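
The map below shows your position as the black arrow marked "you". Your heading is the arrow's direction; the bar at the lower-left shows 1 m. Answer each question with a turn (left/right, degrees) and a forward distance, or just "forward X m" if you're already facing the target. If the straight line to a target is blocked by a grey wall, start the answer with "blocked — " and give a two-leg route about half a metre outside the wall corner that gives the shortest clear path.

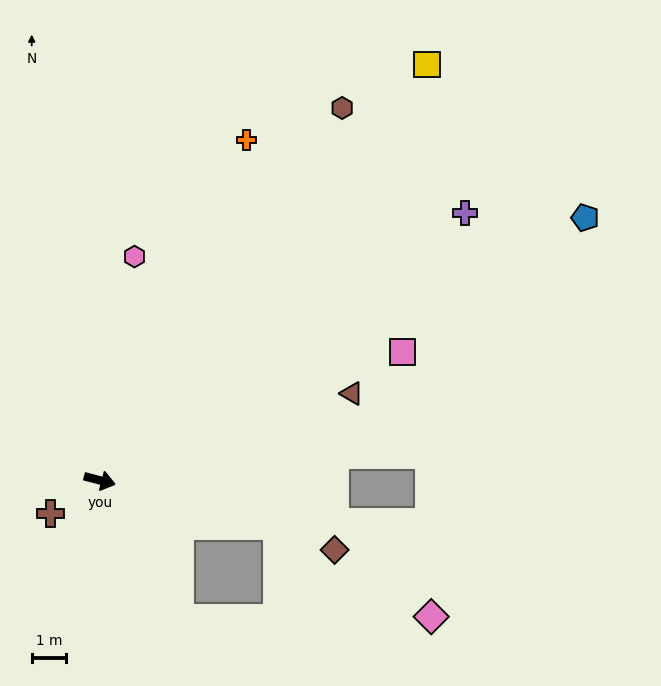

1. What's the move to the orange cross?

turn left 81°, forward 10.7 m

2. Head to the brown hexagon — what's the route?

turn left 72°, forward 12.8 m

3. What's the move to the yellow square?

turn left 66°, forward 15.3 m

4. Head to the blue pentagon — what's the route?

turn left 43°, forward 15.9 m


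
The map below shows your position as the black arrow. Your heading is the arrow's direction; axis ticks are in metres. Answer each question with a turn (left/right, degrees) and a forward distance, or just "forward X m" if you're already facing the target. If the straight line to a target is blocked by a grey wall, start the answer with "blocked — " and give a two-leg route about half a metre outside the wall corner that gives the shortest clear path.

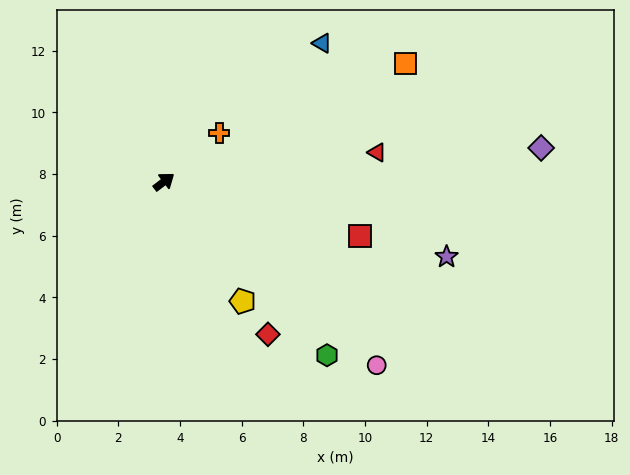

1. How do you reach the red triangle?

turn right 30°, forward 7.0 m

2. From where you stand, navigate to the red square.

turn right 53°, forward 6.6 m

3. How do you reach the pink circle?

turn right 78°, forward 9.1 m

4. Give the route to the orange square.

turn right 11°, forward 8.7 m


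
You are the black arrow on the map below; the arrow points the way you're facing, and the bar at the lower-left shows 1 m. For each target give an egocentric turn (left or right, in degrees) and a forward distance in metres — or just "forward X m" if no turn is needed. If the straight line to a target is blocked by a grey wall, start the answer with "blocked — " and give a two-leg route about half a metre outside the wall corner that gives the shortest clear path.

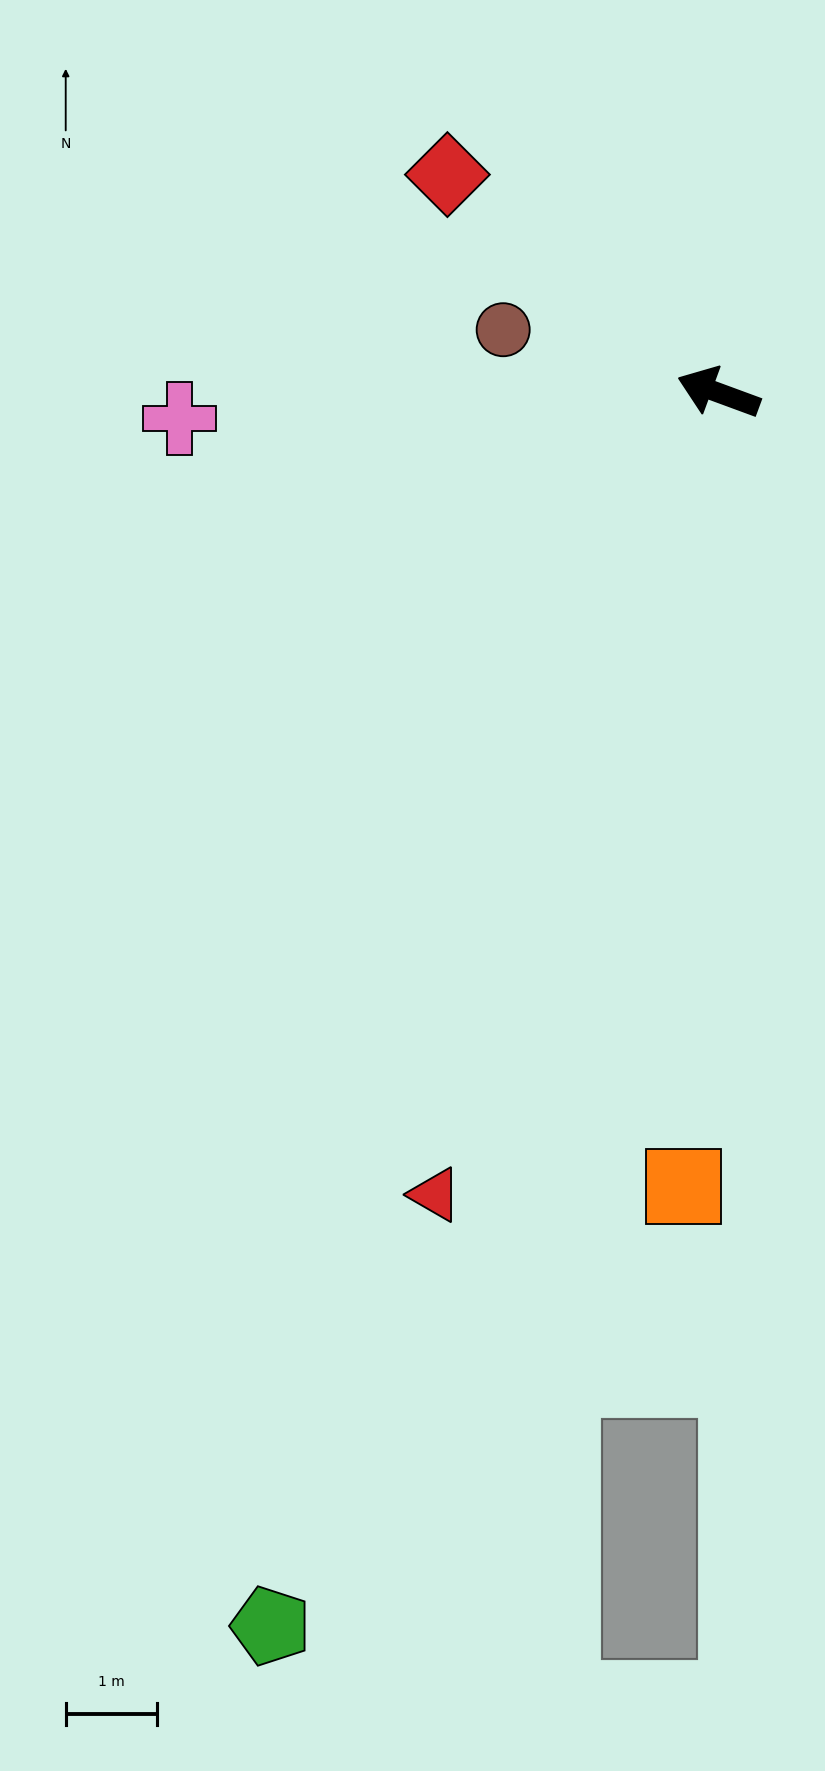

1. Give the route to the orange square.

turn left 108°, forward 8.7 m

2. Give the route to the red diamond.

turn right 19°, forward 3.8 m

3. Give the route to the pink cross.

turn left 23°, forward 5.9 m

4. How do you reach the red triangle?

turn left 91°, forward 9.3 m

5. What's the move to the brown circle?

turn left 4°, forward 2.5 m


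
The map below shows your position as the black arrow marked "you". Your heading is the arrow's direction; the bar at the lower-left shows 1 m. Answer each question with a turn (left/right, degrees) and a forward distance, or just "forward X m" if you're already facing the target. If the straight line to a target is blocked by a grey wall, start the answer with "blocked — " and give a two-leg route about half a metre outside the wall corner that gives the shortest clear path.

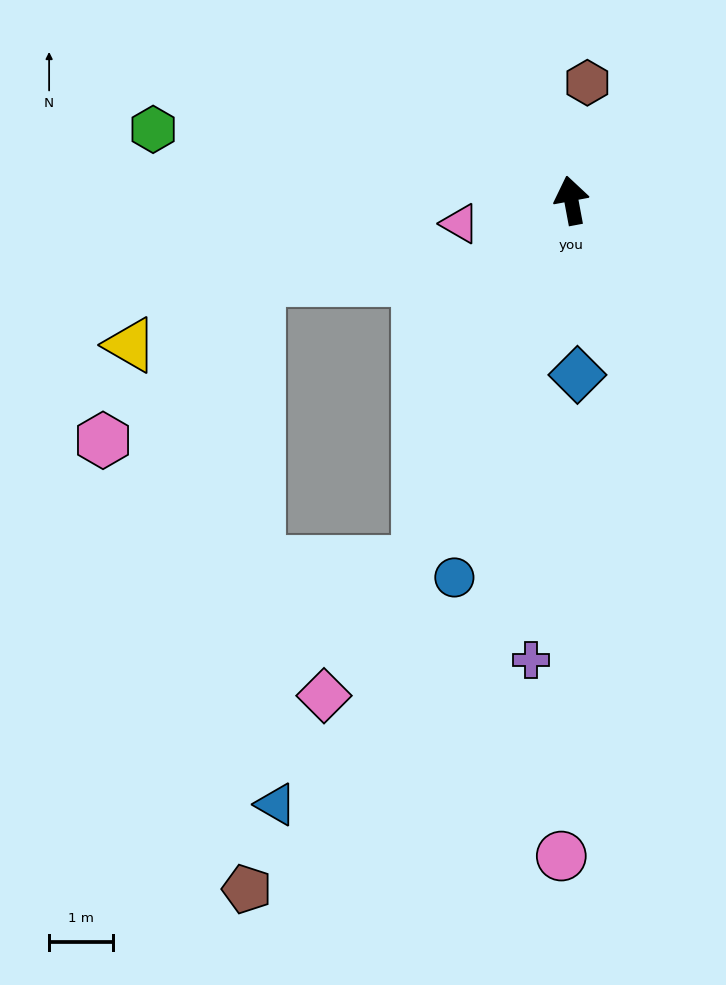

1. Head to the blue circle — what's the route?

turn left 152°, forward 6.2 m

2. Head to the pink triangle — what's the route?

turn left 91°, forward 1.8 m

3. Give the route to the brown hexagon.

turn right 18°, forward 1.9 m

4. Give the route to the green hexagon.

turn left 70°, forward 6.6 m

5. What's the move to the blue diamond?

turn left 171°, forward 2.7 m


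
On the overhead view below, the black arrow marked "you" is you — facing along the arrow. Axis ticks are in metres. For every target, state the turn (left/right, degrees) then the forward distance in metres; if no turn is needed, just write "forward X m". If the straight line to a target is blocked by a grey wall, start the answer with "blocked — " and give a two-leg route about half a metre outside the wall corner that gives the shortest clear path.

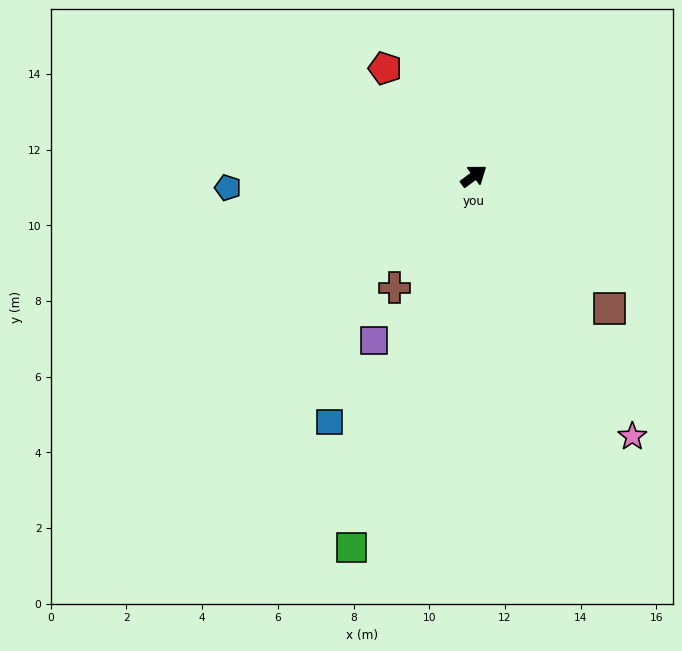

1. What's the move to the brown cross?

turn right 162°, forward 3.6 m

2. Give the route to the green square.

turn right 145°, forward 10.3 m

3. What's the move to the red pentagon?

turn left 93°, forward 3.7 m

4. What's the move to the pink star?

turn right 95°, forward 8.1 m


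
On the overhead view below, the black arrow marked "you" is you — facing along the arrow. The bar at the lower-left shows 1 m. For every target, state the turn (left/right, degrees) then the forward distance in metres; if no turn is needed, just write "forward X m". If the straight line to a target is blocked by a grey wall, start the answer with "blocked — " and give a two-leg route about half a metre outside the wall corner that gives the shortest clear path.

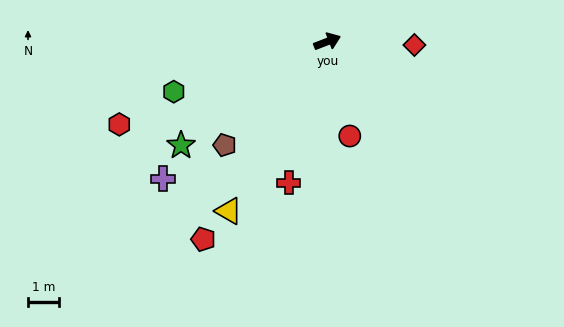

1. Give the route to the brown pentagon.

turn right 156°, forward 4.8 m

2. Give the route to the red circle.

turn right 98°, forward 3.2 m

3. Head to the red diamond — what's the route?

turn right 23°, forward 2.9 m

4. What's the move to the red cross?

turn right 126°, forward 4.8 m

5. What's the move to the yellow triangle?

turn right 141°, forward 6.4 m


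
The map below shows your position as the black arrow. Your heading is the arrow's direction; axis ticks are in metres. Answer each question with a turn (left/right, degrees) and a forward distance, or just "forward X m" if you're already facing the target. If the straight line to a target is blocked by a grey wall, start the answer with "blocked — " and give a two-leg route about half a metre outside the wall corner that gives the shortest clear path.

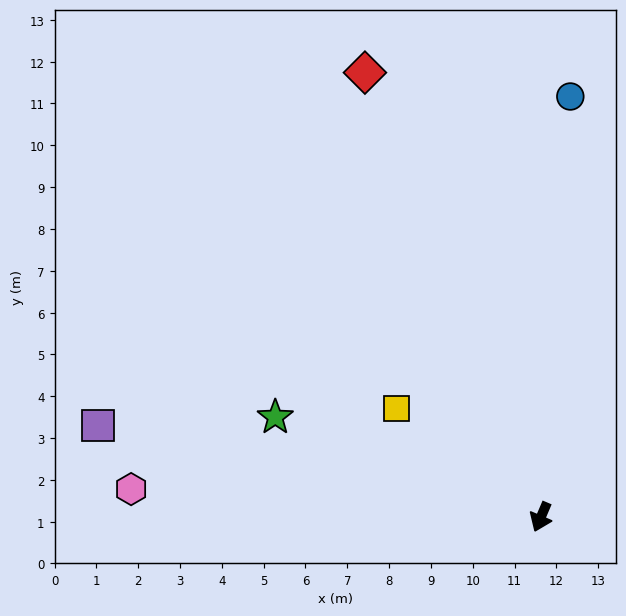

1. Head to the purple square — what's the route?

turn right 79°, forward 10.8 m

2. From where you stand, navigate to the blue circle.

turn right 161°, forward 10.1 m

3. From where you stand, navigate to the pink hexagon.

turn right 71°, forward 9.8 m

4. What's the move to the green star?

turn right 88°, forward 6.8 m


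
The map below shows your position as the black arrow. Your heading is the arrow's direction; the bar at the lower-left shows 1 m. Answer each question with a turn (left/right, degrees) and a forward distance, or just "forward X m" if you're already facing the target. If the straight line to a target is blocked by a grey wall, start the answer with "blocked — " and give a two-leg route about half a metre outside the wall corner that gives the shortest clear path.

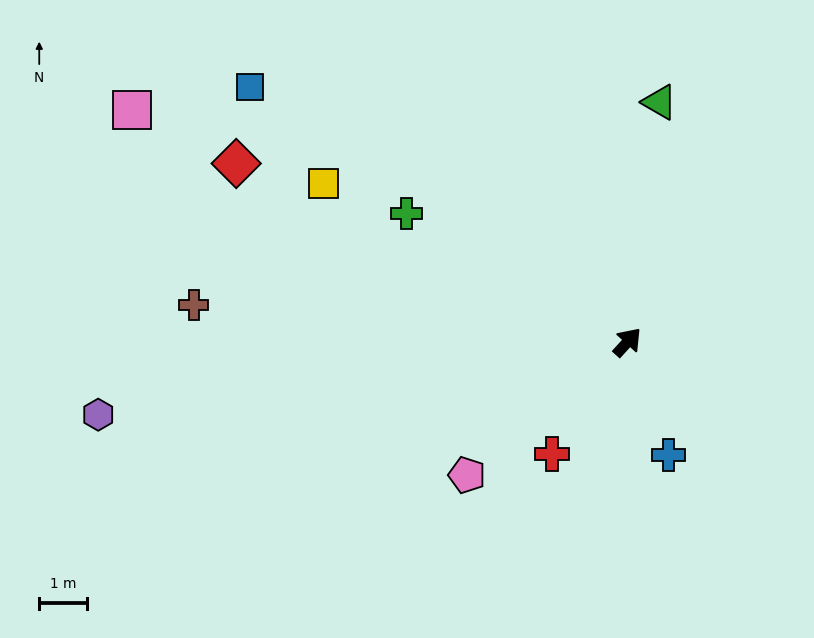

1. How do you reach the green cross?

turn left 102°, forward 5.4 m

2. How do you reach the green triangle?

turn left 35°, forward 5.1 m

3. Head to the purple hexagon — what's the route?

turn left 140°, forward 11.3 m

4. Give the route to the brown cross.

turn left 127°, forward 9.2 m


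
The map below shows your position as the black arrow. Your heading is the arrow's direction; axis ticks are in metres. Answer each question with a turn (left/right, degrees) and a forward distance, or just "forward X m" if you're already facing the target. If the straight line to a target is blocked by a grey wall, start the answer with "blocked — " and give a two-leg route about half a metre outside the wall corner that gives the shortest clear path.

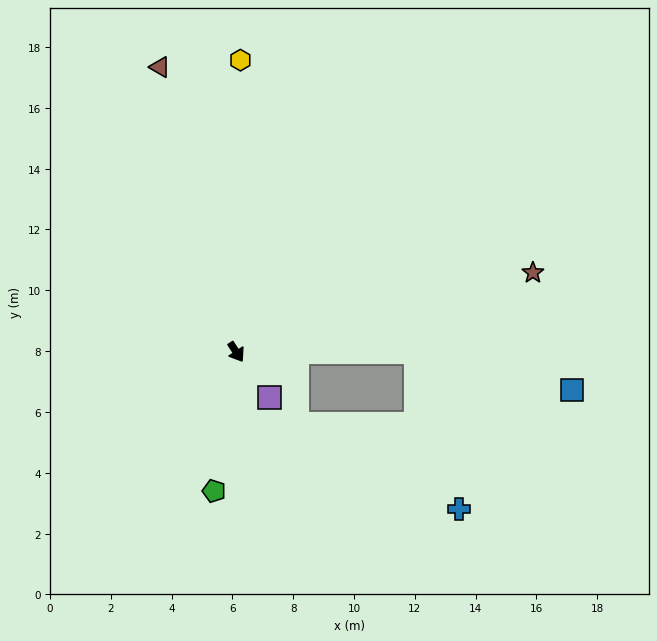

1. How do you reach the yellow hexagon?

turn left 146°, forward 9.6 m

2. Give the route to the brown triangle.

turn left 162°, forward 9.7 m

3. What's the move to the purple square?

turn left 3°, forward 1.8 m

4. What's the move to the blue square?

blocked — turn left 57°, forward 5.9 m, then turn right 14°, forward 5.2 m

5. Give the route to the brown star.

turn left 72°, forward 10.1 m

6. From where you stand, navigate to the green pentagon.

turn right 42°, forward 4.6 m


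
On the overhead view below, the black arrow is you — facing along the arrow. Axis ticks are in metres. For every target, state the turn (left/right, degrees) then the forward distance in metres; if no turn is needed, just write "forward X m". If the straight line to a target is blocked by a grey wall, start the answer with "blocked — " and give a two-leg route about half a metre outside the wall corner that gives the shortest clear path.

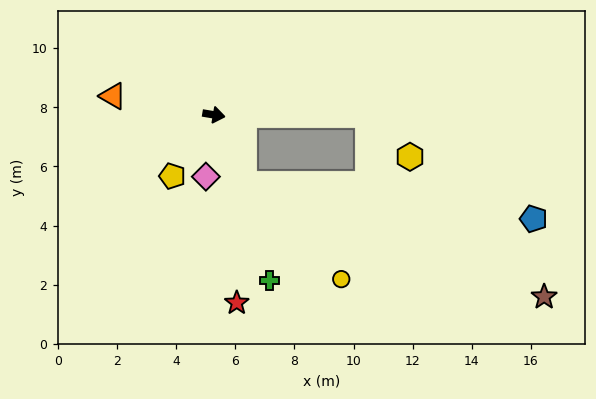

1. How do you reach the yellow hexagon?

blocked — turn left 9°, forward 5.2 m, then turn right 43°, forward 2.0 m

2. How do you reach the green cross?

turn right 62°, forward 5.9 m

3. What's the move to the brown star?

blocked — turn right 56°, forward 2.5 m, then turn left 45°, forward 10.8 m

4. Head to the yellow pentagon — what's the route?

turn right 115°, forward 2.5 m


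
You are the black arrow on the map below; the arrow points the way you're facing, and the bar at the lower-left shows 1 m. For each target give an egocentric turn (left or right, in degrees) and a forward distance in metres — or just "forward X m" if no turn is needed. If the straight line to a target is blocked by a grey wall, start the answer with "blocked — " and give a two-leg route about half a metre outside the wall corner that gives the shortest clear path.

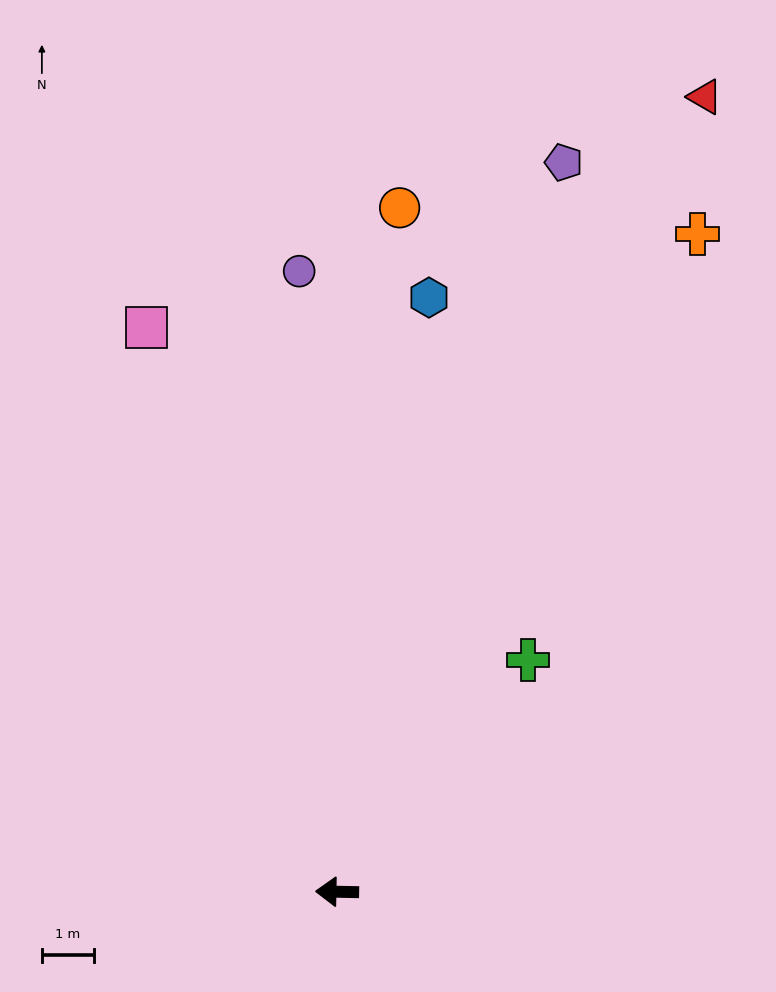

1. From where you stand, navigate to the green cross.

turn right 128°, forward 5.7 m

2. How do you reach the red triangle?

turn right 114°, forward 16.7 m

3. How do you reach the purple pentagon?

turn right 106°, forward 14.5 m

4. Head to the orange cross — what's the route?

turn right 118°, forward 14.3 m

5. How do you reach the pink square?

turn right 70°, forward 11.3 m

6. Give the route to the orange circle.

turn right 94°, forward 13.1 m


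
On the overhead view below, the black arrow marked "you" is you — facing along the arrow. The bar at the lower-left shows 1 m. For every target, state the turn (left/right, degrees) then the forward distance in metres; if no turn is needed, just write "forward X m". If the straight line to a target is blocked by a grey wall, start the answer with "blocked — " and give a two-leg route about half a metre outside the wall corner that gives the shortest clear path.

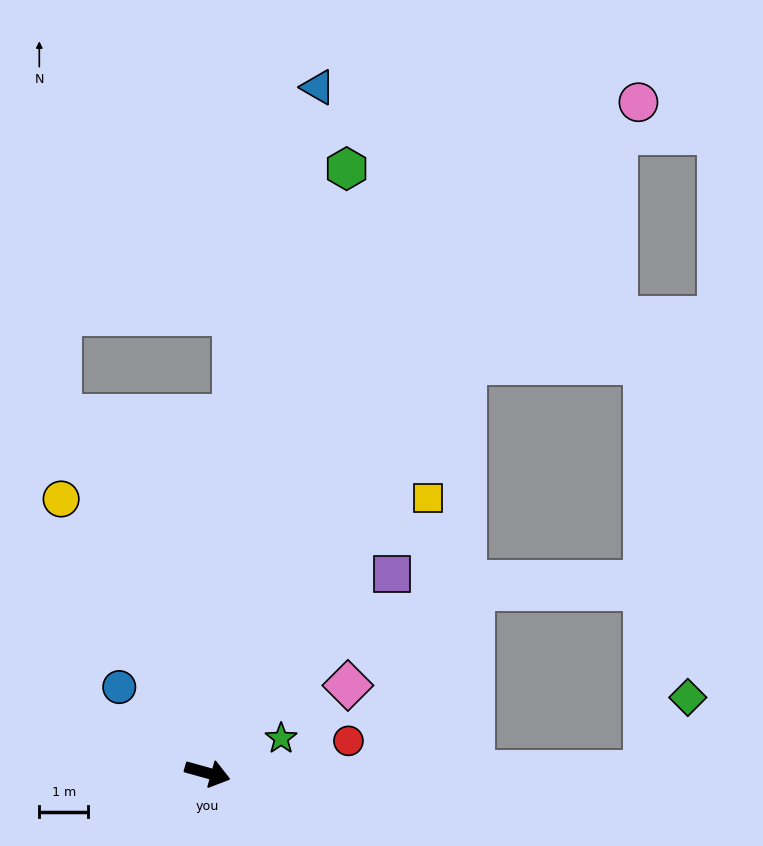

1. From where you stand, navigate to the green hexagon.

turn left 93°, forward 12.7 m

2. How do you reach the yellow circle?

turn left 134°, forward 6.4 m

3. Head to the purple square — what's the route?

turn left 63°, forward 5.6 m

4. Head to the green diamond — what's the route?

blocked — turn left 16°, forward 9.0 m, then turn left 59°, forward 1.8 m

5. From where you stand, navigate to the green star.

turn left 41°, forward 1.7 m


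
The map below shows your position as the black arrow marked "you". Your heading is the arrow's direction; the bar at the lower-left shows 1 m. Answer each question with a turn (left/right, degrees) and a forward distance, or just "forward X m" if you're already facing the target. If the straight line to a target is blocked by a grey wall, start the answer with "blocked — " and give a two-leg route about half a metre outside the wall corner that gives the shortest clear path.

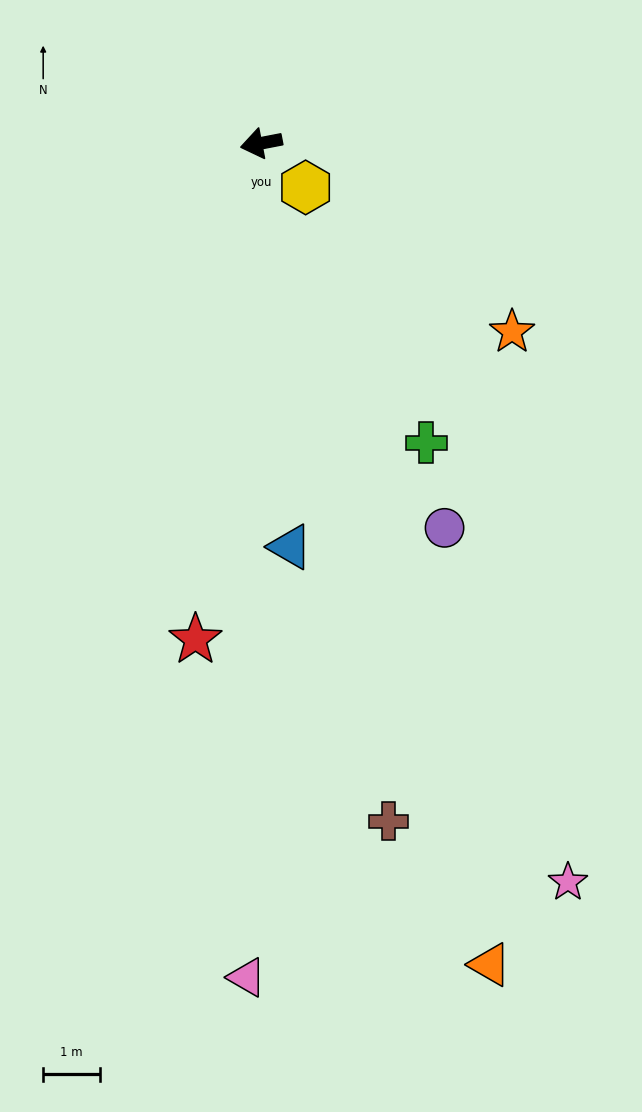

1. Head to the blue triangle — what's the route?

turn left 83°, forward 7.2 m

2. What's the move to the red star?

turn left 72°, forward 8.9 m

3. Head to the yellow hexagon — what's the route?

turn left 124°, forward 1.1 m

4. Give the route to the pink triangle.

turn left 78°, forward 14.8 m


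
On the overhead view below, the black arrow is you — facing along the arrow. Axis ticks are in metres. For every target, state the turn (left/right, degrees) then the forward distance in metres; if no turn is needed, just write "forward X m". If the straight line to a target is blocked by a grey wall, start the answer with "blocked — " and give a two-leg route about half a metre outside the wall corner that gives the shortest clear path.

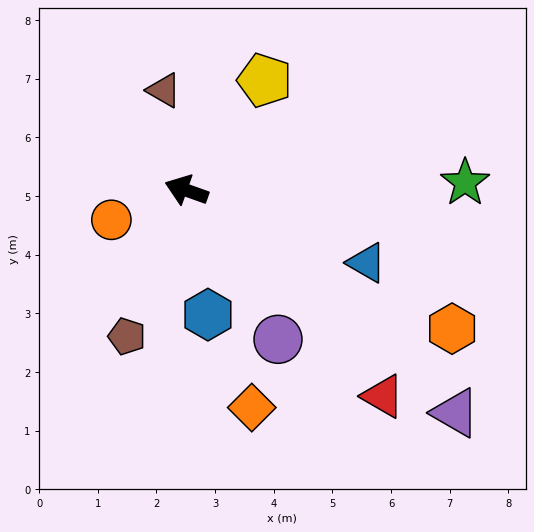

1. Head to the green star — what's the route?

turn right 159°, forward 4.8 m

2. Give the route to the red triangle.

turn left 153°, forward 4.9 m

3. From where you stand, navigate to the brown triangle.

turn right 58°, forward 1.7 m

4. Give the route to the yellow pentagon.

turn right 106°, forward 2.3 m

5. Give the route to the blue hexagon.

turn left 119°, forward 2.2 m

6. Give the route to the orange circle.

turn left 41°, forward 1.4 m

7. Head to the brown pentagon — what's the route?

turn left 87°, forward 2.7 m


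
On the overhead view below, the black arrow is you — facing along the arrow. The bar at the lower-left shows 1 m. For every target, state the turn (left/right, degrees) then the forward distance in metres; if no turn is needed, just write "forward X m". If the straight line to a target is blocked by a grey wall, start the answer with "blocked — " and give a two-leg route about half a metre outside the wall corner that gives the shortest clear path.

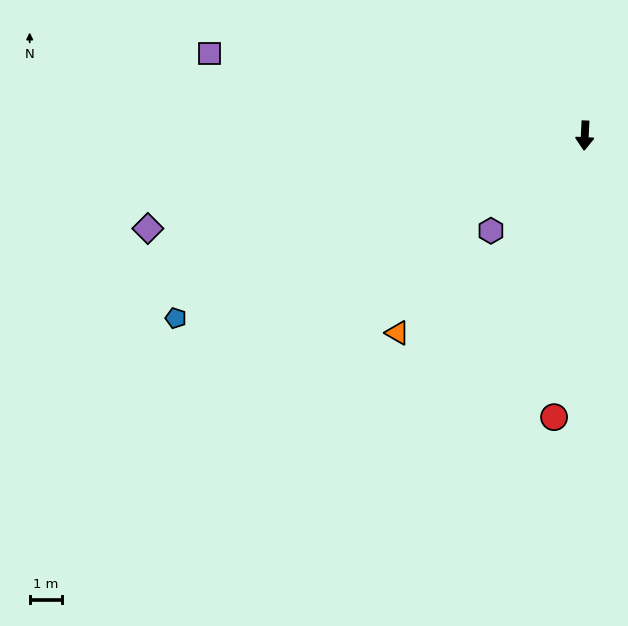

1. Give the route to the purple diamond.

turn right 75°, forward 14.0 m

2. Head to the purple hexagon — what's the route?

turn right 42°, forward 4.2 m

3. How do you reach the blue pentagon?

turn right 63°, forward 14.0 m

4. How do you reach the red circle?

turn right 3°, forward 8.8 m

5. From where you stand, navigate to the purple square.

turn right 100°, forward 12.0 m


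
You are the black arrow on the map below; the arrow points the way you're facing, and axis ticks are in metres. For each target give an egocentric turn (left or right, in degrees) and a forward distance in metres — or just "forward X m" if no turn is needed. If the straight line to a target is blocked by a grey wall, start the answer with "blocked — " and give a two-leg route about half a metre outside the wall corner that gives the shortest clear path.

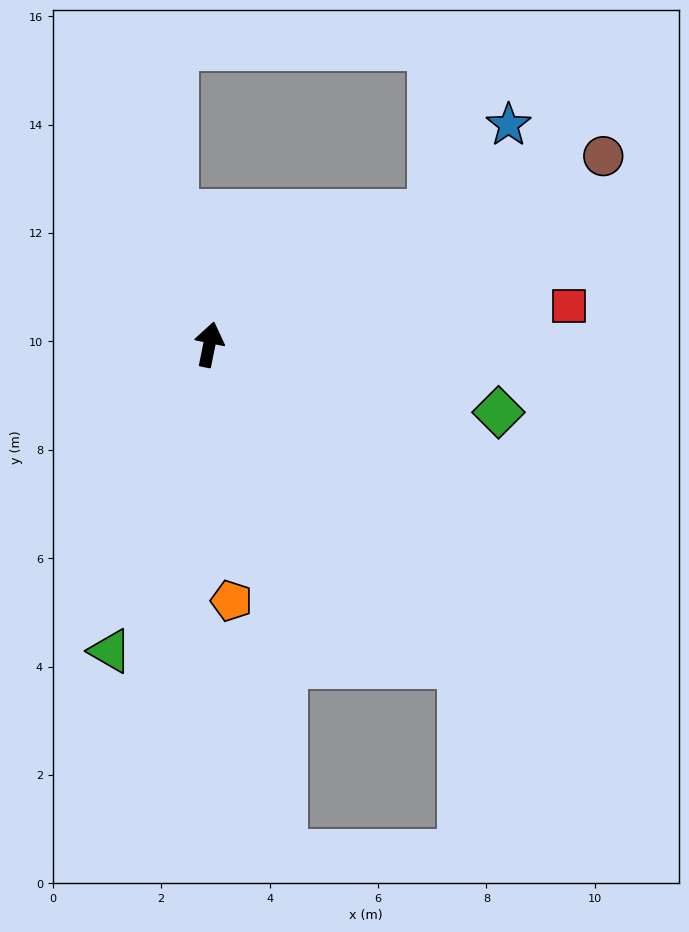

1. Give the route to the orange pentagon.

turn right 164°, forward 4.7 m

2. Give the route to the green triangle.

turn left 173°, forward 5.9 m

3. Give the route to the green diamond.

turn right 92°, forward 5.5 m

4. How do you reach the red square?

turn right 72°, forward 6.7 m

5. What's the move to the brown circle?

turn right 53°, forward 8.1 m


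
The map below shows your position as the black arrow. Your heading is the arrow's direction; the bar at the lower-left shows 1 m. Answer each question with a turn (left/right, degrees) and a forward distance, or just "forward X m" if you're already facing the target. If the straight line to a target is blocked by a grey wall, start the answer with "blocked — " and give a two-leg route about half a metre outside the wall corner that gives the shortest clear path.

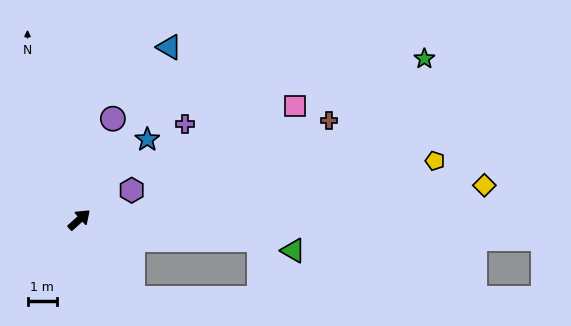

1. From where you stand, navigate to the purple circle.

turn left 30°, forward 3.6 m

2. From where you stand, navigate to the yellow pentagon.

turn right 32°, forward 12.3 m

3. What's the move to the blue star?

turn left 8°, forward 3.6 m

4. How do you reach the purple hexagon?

turn right 13°, forward 2.1 m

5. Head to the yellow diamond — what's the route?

turn right 37°, forward 13.9 m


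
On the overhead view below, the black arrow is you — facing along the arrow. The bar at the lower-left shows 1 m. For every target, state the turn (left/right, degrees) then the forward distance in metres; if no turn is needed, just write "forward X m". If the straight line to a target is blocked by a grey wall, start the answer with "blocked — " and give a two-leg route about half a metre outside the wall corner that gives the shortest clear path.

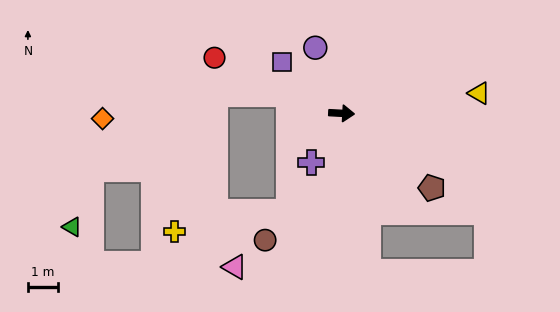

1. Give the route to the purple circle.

turn left 115°, forward 2.3 m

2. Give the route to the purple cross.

turn right 119°, forward 1.9 m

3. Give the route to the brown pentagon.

turn right 37°, forward 3.8 m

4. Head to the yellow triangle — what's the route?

turn left 11°, forward 4.6 m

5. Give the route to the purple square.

turn left 142°, forward 2.6 m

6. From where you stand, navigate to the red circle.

turn left 159°, forward 4.6 m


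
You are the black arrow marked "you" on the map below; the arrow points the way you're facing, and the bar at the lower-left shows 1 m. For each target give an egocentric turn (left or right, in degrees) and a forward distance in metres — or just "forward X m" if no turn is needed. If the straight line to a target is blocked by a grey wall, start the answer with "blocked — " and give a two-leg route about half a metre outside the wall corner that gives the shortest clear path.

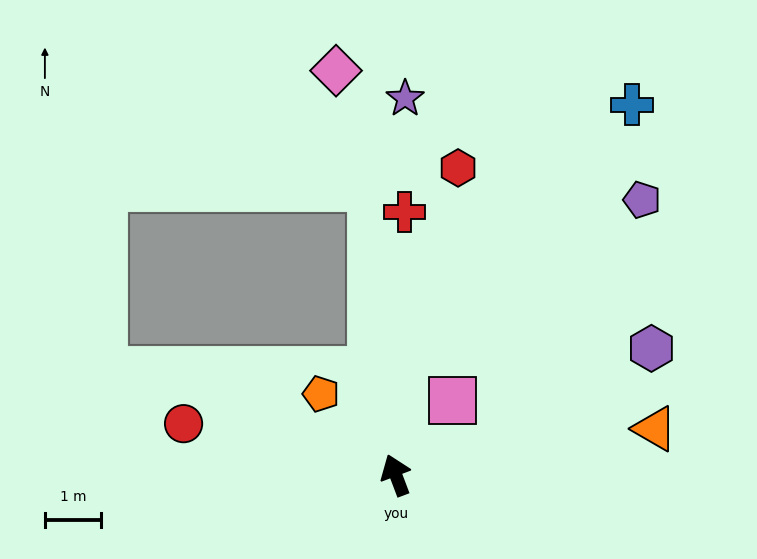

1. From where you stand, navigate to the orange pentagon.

turn left 22°, forward 2.0 m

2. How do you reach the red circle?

turn left 56°, forward 3.9 m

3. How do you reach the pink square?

turn right 58°, forward 1.7 m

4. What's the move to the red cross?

turn right 23°, forward 4.7 m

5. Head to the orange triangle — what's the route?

turn right 101°, forward 4.7 m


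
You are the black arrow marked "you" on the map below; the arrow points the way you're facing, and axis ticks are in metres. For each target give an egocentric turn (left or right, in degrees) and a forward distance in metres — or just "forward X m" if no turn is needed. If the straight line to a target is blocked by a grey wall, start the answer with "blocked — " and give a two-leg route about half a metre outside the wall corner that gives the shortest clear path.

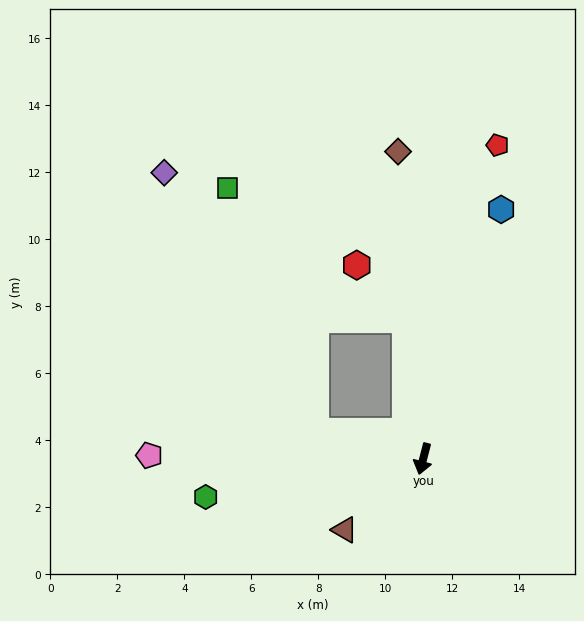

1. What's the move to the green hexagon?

turn right 66°, forward 6.6 m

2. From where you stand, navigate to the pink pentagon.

turn right 76°, forward 8.2 m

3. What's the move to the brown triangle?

turn right 33°, forward 3.2 m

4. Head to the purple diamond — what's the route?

blocked — turn right 89°, forward 3.3 m, then turn right 46°, forward 9.0 m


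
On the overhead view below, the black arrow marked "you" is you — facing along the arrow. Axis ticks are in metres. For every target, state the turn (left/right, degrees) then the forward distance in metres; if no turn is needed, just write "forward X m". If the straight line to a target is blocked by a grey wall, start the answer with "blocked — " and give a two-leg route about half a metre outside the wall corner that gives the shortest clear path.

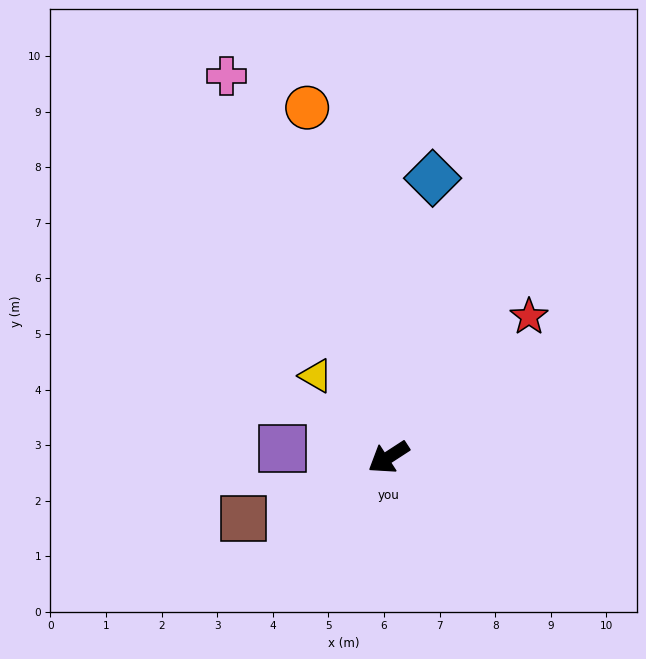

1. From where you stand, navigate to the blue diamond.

turn right 132°, forward 5.1 m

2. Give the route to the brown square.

turn right 10°, forward 2.8 m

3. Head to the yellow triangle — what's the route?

turn right 81°, forward 2.0 m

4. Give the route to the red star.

turn right 168°, forward 3.6 m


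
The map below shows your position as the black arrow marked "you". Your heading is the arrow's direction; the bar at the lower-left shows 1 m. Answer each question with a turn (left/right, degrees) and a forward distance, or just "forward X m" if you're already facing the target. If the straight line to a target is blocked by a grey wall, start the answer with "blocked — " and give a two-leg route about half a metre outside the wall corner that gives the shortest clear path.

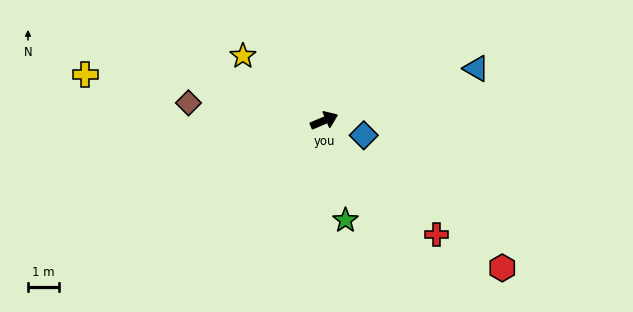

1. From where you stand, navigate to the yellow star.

turn left 119°, forward 3.3 m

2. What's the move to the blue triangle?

turn right 4°, forward 5.2 m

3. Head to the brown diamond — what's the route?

turn left 150°, forward 4.4 m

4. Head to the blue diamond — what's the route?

turn right 43°, forward 1.4 m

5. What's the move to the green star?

turn right 101°, forward 3.3 m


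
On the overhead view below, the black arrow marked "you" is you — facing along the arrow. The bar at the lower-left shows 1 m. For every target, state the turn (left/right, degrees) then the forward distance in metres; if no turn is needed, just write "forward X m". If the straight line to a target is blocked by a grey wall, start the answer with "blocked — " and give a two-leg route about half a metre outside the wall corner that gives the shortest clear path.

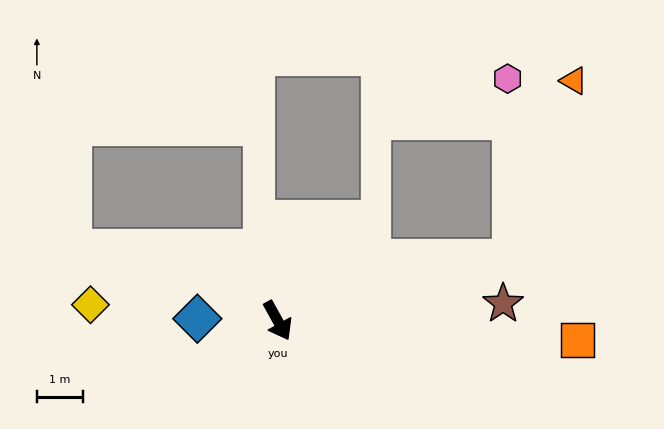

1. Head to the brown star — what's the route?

turn left 65°, forward 4.8 m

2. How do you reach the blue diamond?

turn right 120°, forward 1.7 m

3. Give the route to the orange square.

turn left 57°, forward 6.4 m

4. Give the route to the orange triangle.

blocked — turn left 76°, forward 5.2 m, then turn left 56°, forward 4.0 m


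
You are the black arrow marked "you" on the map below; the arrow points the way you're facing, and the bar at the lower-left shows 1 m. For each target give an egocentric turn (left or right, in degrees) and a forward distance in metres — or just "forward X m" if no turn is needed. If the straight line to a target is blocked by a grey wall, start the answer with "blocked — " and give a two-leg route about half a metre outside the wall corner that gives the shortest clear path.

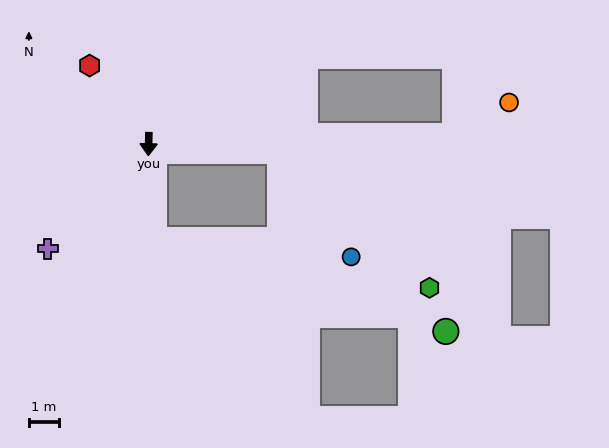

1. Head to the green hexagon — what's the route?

blocked — turn left 88°, forward 4.3 m, then turn right 39°, forward 6.6 m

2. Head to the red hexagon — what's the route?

turn right 142°, forward 3.2 m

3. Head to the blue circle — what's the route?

blocked — turn left 88°, forward 4.3 m, then turn right 52°, forward 4.2 m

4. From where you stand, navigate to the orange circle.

blocked — turn left 93°, forward 10.0 m, then turn left 30°, forward 2.1 m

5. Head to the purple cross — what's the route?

turn right 42°, forward 4.7 m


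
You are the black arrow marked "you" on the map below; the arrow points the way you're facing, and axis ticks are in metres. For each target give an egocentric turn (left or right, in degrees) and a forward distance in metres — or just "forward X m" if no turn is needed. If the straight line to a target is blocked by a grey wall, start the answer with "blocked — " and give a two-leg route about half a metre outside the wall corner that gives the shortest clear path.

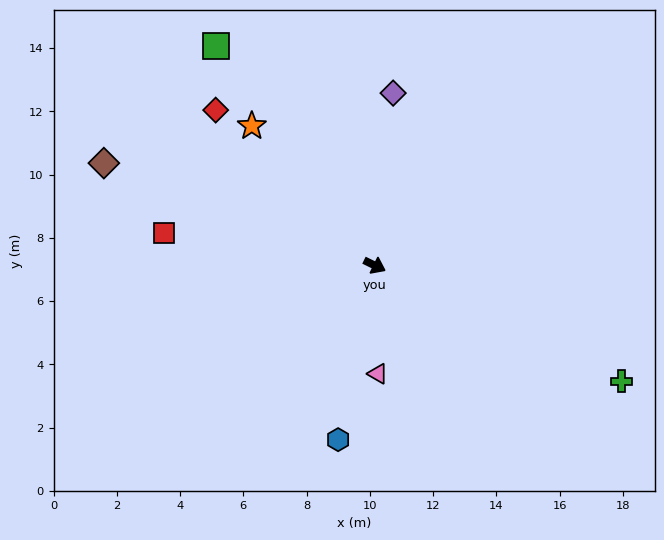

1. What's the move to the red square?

turn right 163°, forward 6.7 m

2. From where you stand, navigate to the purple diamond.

turn left 110°, forward 5.5 m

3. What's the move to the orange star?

turn left 157°, forward 5.9 m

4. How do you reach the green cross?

forward 8.6 m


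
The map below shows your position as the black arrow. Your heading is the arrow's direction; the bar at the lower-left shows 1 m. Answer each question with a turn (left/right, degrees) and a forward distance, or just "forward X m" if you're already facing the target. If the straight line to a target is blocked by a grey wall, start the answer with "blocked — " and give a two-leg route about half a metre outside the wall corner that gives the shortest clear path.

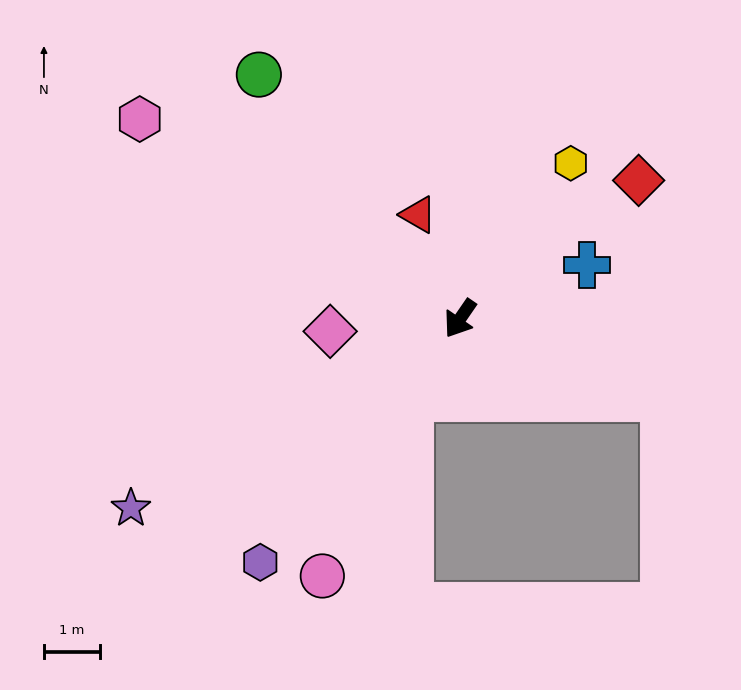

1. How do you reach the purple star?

turn right 26°, forward 6.8 m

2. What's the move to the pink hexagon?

turn right 87°, forward 6.8 m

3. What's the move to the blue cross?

turn left 147°, forward 2.5 m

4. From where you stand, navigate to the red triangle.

turn right 124°, forward 2.0 m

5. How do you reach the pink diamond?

turn right 50°, forward 2.3 m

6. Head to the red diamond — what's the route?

turn left 162°, forward 4.1 m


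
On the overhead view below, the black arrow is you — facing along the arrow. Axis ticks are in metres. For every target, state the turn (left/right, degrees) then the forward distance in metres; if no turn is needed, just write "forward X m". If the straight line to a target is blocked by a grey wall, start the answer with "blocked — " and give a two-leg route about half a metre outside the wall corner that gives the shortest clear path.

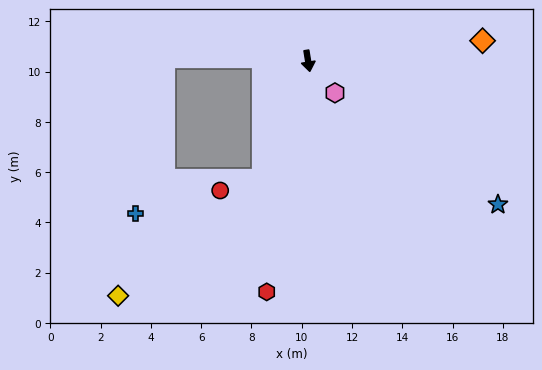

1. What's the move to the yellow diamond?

blocked — turn right 30°, forward 5.0 m, then turn right 30°, forward 7.4 m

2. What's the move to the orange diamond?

turn left 87°, forward 7.0 m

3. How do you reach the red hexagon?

turn right 19°, forward 9.3 m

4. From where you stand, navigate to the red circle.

blocked — turn right 30°, forward 5.0 m, then turn right 54°, forward 1.7 m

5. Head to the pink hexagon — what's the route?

turn left 31°, forward 1.7 m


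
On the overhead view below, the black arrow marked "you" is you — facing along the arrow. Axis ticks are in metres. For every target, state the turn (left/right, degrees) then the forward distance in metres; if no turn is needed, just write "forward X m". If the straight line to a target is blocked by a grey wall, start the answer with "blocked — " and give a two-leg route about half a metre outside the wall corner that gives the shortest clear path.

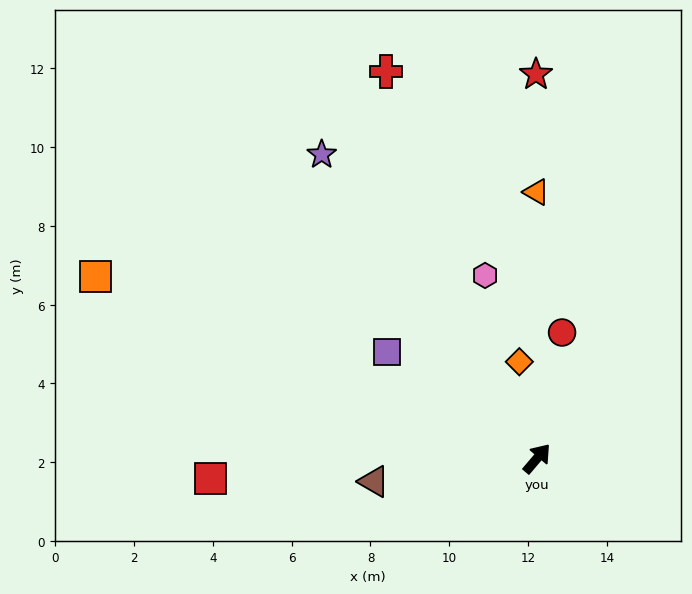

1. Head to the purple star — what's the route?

turn left 76°, forward 9.5 m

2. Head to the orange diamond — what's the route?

turn left 51°, forward 2.5 m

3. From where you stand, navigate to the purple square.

turn left 95°, forward 4.7 m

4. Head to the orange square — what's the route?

turn left 108°, forward 12.1 m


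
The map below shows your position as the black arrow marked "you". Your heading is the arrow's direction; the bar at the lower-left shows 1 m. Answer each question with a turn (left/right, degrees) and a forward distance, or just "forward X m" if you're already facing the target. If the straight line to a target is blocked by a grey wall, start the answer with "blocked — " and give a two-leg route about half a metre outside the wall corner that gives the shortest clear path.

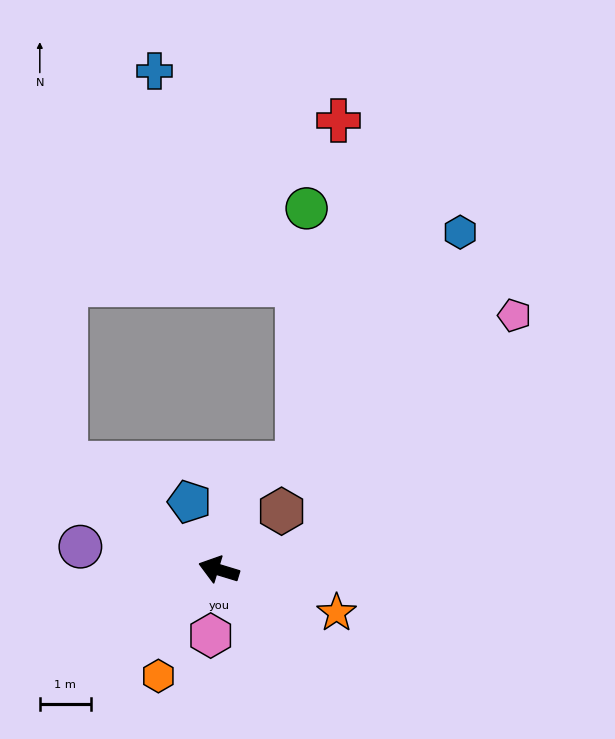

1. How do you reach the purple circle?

turn left 7°, forward 2.7 m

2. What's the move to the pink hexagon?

turn left 100°, forward 1.3 m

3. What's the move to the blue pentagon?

turn right 50°, forward 1.4 m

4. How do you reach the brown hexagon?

turn right 120°, forward 1.7 m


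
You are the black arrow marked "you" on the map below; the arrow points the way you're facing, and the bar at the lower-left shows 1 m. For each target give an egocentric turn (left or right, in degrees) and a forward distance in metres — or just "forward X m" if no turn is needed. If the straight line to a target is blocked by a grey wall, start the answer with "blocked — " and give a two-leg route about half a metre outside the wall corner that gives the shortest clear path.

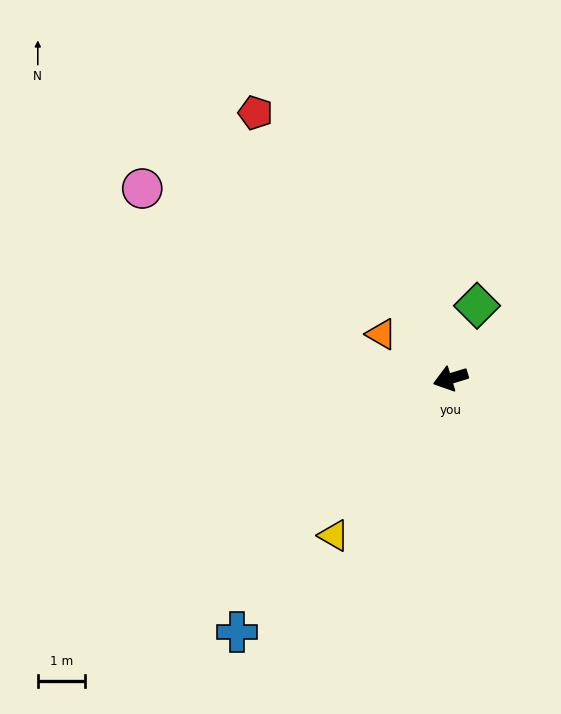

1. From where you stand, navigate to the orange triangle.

turn right 50°, forward 1.7 m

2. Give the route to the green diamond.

turn right 127°, forward 1.6 m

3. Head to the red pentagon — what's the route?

turn right 71°, forward 7.0 m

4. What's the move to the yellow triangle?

turn left 36°, forward 4.2 m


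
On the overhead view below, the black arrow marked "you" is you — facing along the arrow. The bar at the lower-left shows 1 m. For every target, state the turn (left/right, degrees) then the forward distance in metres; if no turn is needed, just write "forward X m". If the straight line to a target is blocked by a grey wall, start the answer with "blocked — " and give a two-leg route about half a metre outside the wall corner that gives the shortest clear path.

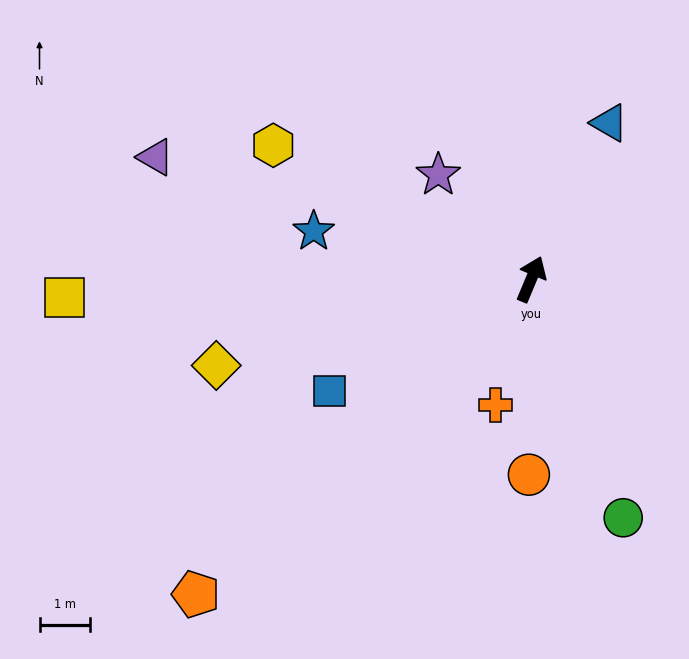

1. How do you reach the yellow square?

turn left 115°, forward 9.3 m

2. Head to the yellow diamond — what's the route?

turn left 128°, forward 6.5 m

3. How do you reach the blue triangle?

turn right 4°, forward 3.5 m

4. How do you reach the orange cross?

turn right 173°, forward 2.6 m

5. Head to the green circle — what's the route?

turn right 136°, forward 5.1 m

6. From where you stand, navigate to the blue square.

turn left 142°, forward 4.6 m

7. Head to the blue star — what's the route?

turn left 100°, forward 4.4 m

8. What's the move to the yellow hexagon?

turn left 85°, forward 5.8 m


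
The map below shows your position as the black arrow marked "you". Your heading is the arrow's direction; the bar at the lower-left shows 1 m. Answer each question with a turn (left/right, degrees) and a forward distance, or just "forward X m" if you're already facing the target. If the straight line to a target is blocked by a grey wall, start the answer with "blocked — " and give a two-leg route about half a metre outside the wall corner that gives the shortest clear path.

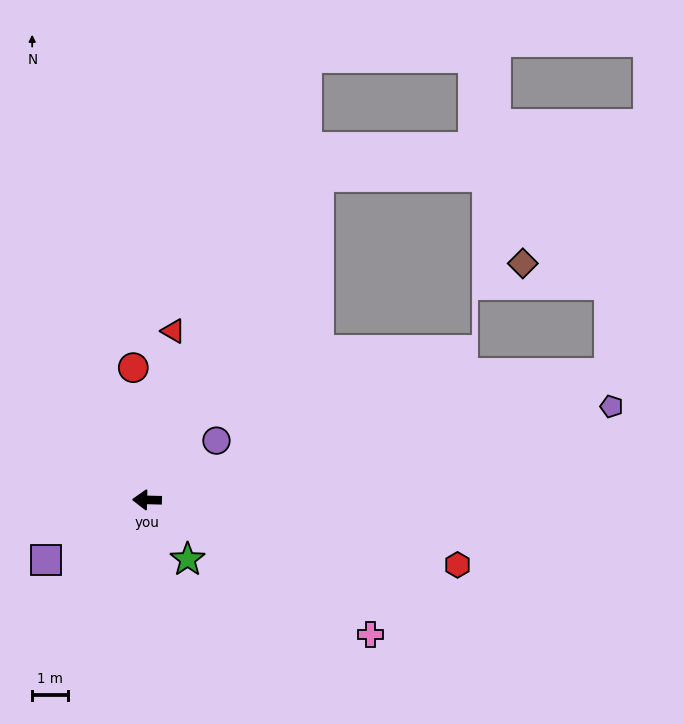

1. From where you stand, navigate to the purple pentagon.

turn right 167°, forward 13.3 m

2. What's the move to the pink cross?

turn left 150°, forward 7.3 m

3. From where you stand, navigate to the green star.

turn left 126°, forward 2.0 m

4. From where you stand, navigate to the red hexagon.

turn left 170°, forward 8.9 m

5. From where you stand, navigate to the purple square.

turn left 32°, forward 3.3 m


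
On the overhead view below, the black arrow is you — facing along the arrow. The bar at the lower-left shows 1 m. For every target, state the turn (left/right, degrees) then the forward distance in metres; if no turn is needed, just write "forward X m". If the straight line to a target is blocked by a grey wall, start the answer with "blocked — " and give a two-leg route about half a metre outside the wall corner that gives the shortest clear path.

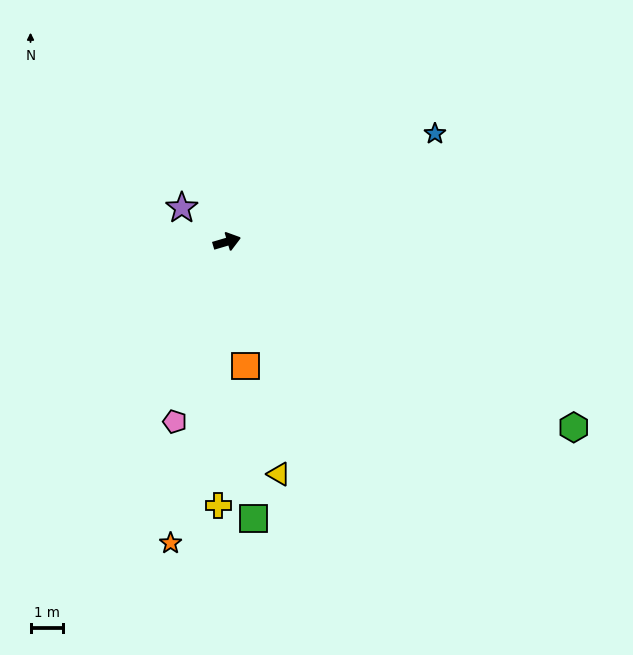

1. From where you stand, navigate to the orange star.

turn right 117°, forward 9.3 m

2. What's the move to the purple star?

turn left 127°, forward 1.7 m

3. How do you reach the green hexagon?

turn right 45°, forward 12.0 m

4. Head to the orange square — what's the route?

turn right 98°, forward 3.8 m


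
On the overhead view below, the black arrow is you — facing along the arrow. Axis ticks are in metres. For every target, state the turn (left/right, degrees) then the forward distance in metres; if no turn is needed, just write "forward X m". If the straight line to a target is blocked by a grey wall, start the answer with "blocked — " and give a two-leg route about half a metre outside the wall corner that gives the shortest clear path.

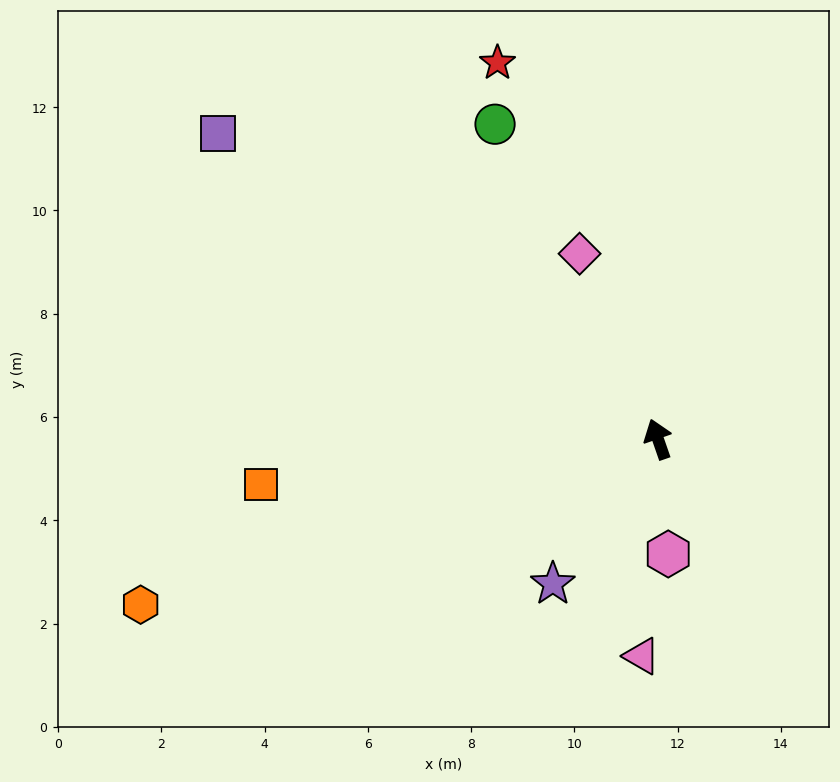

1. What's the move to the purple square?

turn left 36°, forward 10.4 m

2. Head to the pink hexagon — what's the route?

turn left 166°, forward 2.2 m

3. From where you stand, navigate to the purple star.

turn left 125°, forward 3.5 m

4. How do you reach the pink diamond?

turn left 4°, forward 3.9 m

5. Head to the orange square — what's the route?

turn left 77°, forward 7.7 m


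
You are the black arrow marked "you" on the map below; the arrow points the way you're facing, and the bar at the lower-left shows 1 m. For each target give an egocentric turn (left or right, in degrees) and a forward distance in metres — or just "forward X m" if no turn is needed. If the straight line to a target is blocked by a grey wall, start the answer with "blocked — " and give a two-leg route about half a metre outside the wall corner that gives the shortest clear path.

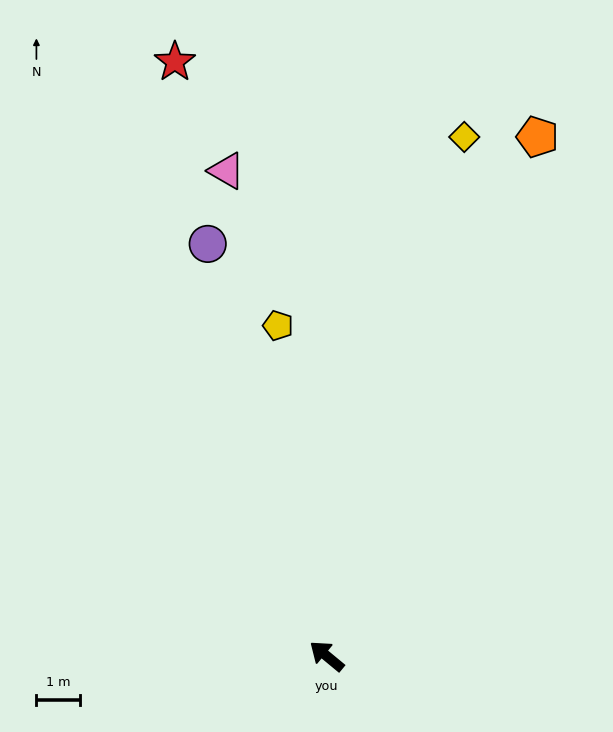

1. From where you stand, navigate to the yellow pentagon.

turn right 42°, forward 7.7 m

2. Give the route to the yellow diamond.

turn right 65°, forward 12.3 m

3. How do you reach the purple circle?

turn right 34°, forward 9.8 m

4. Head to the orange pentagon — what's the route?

turn right 73°, forward 12.8 m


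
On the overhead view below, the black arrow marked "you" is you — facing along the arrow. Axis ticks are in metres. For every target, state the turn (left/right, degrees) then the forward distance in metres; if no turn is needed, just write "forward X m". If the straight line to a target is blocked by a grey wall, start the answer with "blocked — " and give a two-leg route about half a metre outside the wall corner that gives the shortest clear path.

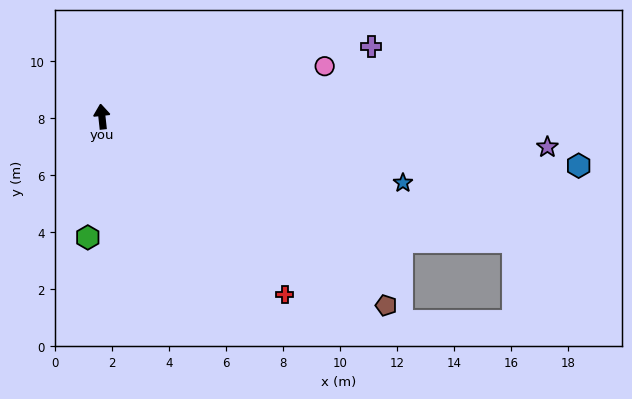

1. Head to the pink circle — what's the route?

turn right 84°, forward 8.0 m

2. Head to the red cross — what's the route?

turn right 140°, forward 8.9 m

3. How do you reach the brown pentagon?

turn right 130°, forward 12.0 m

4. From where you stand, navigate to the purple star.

turn right 100°, forward 15.7 m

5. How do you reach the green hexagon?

turn left 167°, forward 4.3 m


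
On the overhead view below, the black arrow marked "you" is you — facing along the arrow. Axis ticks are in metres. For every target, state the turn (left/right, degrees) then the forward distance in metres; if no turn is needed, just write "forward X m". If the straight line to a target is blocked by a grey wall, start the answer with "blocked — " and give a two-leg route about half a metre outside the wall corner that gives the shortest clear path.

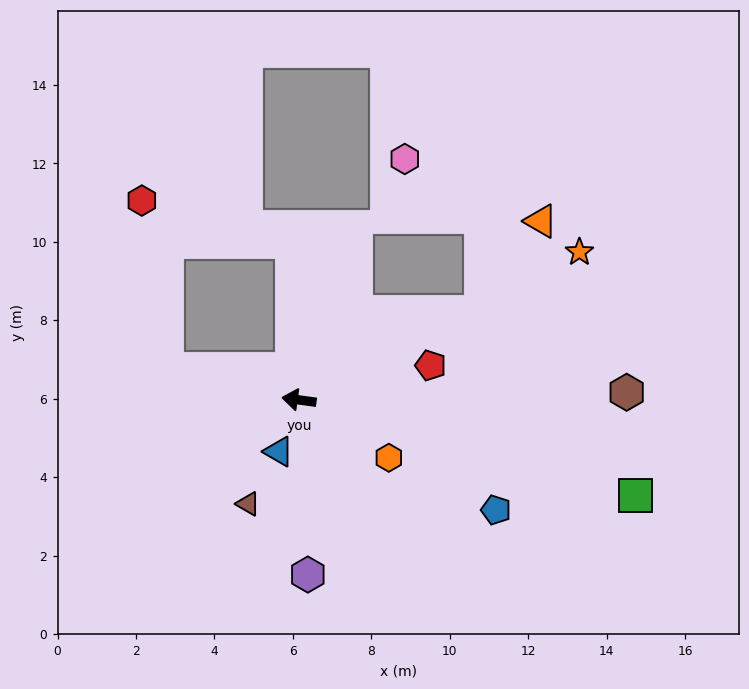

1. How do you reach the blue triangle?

turn left 76°, forward 1.4 m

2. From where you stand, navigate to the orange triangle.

blocked — turn right 146°, forward 5.1 m, then turn left 30°, forward 2.8 m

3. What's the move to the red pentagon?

turn right 158°, forward 3.5 m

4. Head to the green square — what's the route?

turn left 172°, forward 8.9 m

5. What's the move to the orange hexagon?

turn left 155°, forward 2.7 m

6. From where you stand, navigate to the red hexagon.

blocked — turn right 5°, forward 3.4 m, then turn right 68°, forward 4.3 m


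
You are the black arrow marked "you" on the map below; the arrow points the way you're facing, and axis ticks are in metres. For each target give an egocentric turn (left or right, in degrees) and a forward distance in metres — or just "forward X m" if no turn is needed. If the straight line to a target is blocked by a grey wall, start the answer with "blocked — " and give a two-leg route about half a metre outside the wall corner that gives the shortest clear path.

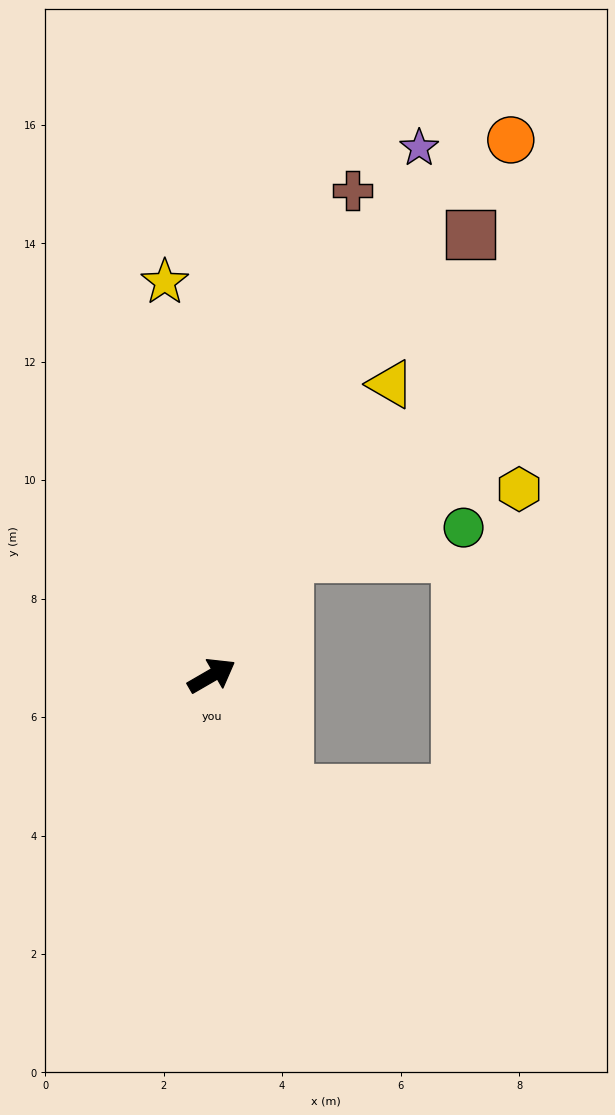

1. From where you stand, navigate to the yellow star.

turn left 67°, forward 6.7 m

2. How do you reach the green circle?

blocked — turn left 27°, forward 2.4 m, then turn right 48°, forward 3.0 m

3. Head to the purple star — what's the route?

turn left 38°, forward 9.6 m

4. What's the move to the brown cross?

turn left 44°, forward 8.5 m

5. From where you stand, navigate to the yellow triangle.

turn left 28°, forward 5.8 m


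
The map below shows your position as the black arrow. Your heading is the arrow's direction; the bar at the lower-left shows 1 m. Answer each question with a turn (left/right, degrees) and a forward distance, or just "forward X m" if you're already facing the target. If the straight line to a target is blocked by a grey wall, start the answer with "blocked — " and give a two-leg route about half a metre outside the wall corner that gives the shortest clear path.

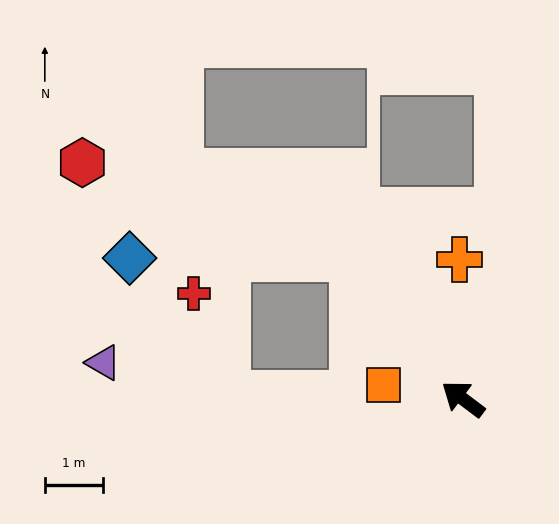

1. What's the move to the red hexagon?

blocked — turn right 16°, forward 3.1 m, then turn left 34°, forward 4.9 m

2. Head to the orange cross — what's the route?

turn right 52°, forward 2.4 m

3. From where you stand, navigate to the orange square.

turn left 27°, forward 1.4 m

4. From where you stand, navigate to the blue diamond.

blocked — turn right 16°, forward 3.1 m, then turn left 53°, forward 3.8 m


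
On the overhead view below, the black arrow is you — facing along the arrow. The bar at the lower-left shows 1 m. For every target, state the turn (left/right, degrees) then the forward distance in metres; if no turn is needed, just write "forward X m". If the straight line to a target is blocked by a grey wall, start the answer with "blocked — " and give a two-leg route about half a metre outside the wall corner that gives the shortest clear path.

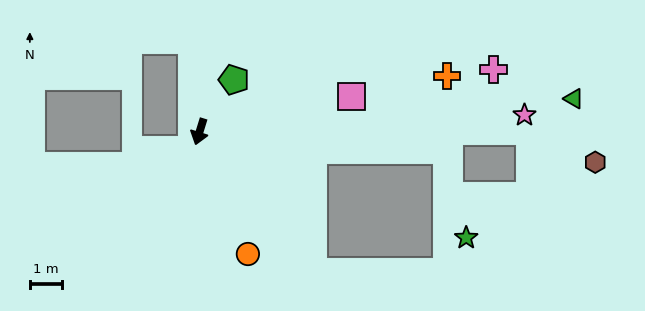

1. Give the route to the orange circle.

turn left 39°, forward 4.1 m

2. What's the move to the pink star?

turn left 110°, forward 10.1 m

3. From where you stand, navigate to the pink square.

turn left 120°, forward 4.9 m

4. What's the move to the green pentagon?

turn left 164°, forward 1.9 m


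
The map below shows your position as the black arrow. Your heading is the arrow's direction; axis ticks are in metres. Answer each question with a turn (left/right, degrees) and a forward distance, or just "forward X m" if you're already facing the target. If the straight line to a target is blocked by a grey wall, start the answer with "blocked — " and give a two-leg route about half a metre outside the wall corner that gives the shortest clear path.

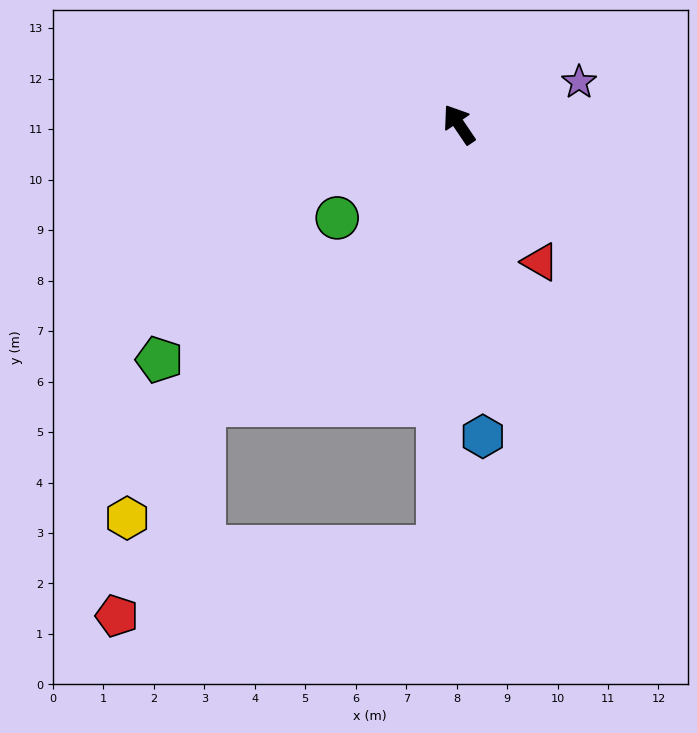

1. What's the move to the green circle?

turn left 93°, forward 3.0 m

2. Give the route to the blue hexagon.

turn left 150°, forward 6.2 m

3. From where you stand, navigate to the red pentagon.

blocked — turn left 143°, forward 8.4 m, then turn right 75°, forward 6.5 m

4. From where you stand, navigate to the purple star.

turn right 105°, forward 2.5 m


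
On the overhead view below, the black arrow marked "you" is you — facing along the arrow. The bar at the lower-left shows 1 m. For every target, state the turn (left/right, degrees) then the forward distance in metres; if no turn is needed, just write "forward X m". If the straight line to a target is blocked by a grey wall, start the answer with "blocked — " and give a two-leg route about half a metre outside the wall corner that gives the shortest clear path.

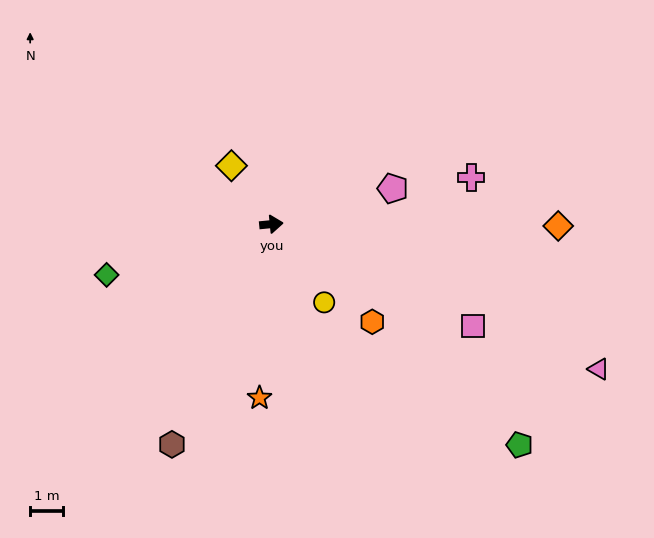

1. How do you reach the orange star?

turn right 99°, forward 5.3 m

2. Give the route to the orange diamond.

turn right 6°, forward 8.8 m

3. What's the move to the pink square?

turn right 32°, forward 6.9 m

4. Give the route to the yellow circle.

turn right 62°, forward 2.9 m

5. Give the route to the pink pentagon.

turn left 11°, forward 3.9 m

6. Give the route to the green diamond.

turn right 168°, forward 5.3 m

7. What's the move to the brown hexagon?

turn right 120°, forward 7.4 m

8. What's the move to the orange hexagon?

turn right 50°, forward 4.3 m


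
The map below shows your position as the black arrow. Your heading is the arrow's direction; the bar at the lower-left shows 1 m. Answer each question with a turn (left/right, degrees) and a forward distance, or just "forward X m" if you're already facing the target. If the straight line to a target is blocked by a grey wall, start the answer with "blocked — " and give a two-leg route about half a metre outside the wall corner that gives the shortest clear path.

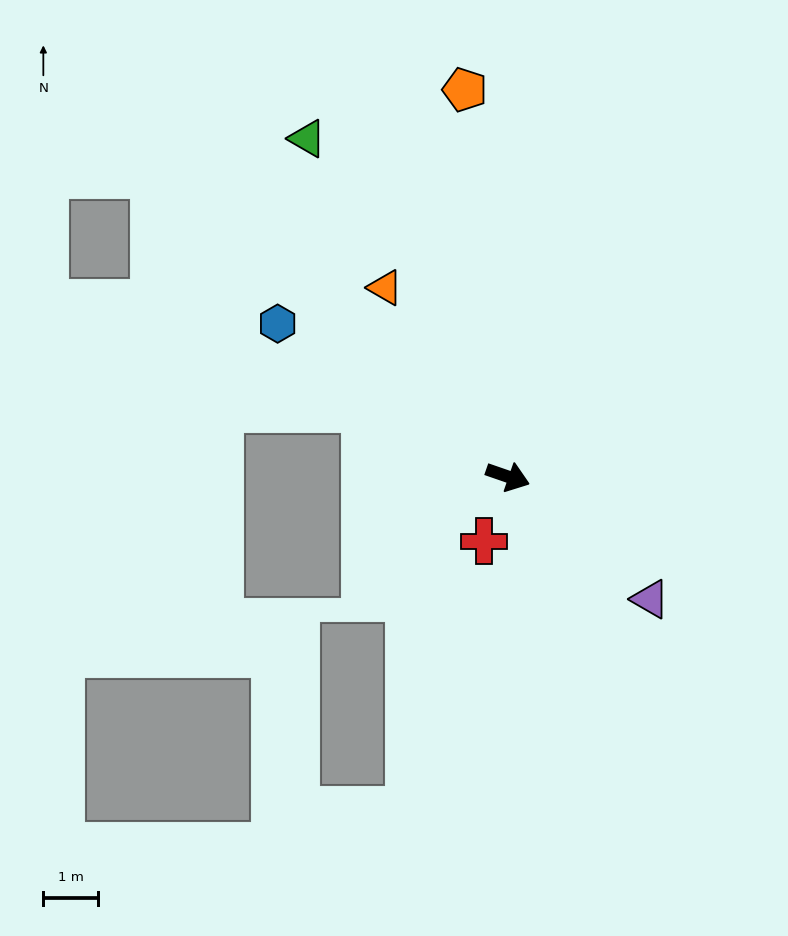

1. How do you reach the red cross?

turn right 91°, forward 1.3 m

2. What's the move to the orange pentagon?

turn left 115°, forward 7.2 m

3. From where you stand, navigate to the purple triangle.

turn right 22°, forward 3.5 m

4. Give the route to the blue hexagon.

turn left 165°, forward 5.1 m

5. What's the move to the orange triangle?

turn left 142°, forward 4.1 m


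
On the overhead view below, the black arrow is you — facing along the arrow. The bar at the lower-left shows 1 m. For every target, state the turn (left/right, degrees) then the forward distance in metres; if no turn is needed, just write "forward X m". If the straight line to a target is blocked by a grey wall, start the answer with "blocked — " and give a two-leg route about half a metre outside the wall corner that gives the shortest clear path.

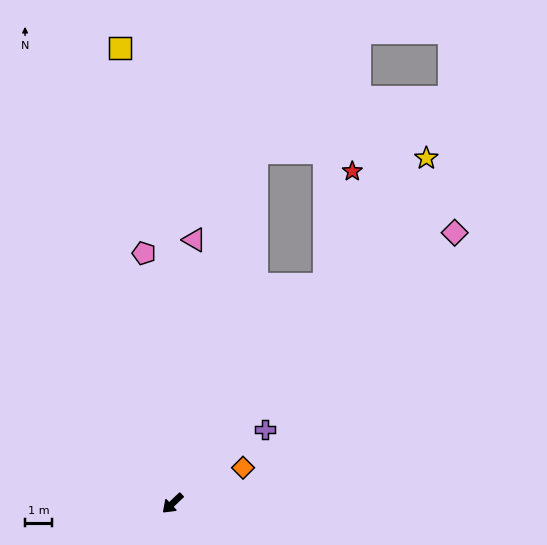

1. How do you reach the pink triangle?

turn right 138°, forward 9.8 m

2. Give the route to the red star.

blocked — turn right 168°, forward 9.9 m, then turn left 21°, forward 4.3 m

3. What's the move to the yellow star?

turn right 170°, forward 15.9 m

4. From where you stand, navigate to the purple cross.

turn left 175°, forward 4.4 m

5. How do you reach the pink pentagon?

turn right 127°, forward 9.4 m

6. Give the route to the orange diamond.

turn left 163°, forward 2.9 m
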